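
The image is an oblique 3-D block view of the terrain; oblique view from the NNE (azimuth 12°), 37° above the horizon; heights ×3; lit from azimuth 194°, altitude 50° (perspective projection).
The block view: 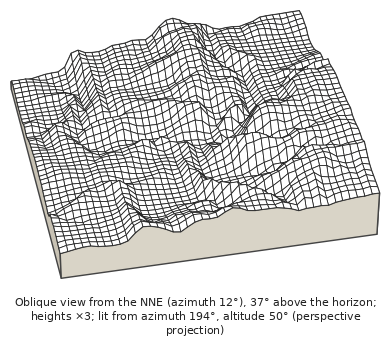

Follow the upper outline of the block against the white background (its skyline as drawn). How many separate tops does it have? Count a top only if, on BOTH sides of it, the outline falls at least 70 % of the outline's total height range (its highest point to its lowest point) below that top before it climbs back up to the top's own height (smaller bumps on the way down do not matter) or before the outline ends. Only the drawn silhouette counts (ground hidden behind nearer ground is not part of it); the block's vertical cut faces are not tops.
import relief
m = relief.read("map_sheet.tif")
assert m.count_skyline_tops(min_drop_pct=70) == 0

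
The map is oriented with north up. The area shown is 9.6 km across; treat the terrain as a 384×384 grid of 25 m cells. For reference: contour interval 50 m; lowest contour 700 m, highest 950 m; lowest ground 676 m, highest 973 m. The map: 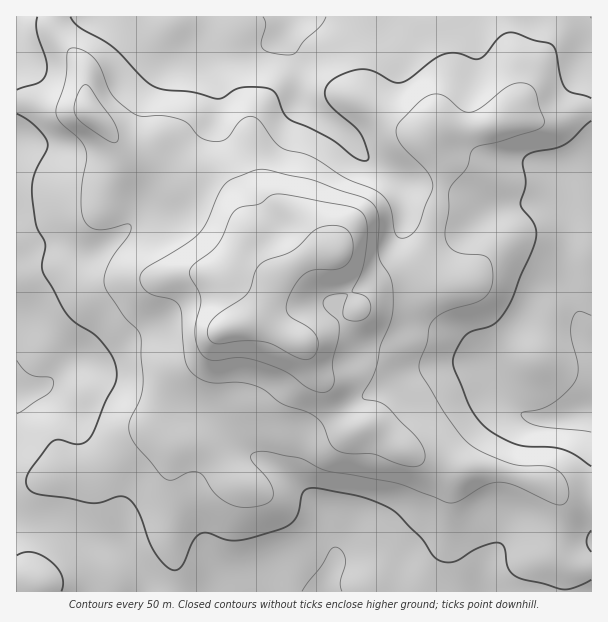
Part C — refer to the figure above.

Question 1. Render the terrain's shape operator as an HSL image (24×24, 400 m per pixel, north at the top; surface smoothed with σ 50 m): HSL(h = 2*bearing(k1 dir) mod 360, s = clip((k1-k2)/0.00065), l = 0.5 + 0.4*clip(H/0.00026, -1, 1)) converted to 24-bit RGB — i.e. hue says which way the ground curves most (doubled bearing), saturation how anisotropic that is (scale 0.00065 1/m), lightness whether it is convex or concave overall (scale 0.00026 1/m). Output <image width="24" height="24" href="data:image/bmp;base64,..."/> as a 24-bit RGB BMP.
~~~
<image width="24" height="24" href="data:image/bmp;base64,Qk32BgAAAAAAADYAAAAoAAAAGAAAABgAAAABABgAAAAAAMAGAAATCwAAEwsAAAAAAAAAAAAA0+TlzsDdZjSrep2lqH2xRCZfzNuDYpNiXVZuf4Zxb3p/pZx+TGeFV4amrZCifmaUmn2WlHt2n5l3REN6pH9/mFtjn6ZlqcWHv7l9mUxTh1mKfaN6gTh7hU2ZzuCpcE+BhElafopQVXVNe5xibZmZQU5hhX9gk3tuaGR0rY13kZZ7UnCBZIWSn4arp82kZLGZq6JGgWVYgmlgjH5eRjxqbYye2cyaZDhvmV52qpJ+c4lhSL9QQlp9X1Jxb4VxiXxzfGNwrKZyh5hrboyKTmZwhIdmyq1hbHRDpaFyenJjhYVwjpGCR0Ryg5Jjx8KMdkCYioGgsp+otdDQi8zNOhtFd3NIZmo/aWM+fnJKnKRdrLxXSGRJVUNJfn1Qtc2KX5LHpYuwoo+rf4+hl3mXX0h1cZtnq7d/T1WHiKa1u9XYmpjOfRJGbCFGf3lIgIJObXtOWbNSWMG237m/Q1i+YJLTsM/o1evkRUa/gGqcs5qZe3WqqFCtoFqbd6OCs6+QYX+NWaxmk4E5ZBoelkWemW7Ow6zOerDNkJTb2PPxTZHVr+fhl6TrgrHqjJnZ2sbdlznGY1yLsL+iX0mGmkmktpC3n7iohZiekoCfi15uh1xreHeaZXCUR1yCx9DgpJ/UZNnEk8KubYeoYq5pT3NWWGpEPUogf2kmlk5KT4pvqHdedD1aSoV/ooWuxZOHhHJkeVhQhWJfjH6SlmqThEFQZZc5BckWUbpiu7WEd1dVj61wgItlYFJMUBwkeFkqXXUqUGgkcYZGOGM3fYCgYn+UWD9OzpBoo15pkkNDbpRCY2tEVzcwn0ZQxurGhcvYLYFWb5BFbZZykKSDjWt2YjBhezxmrah7fJ6FgJ6in4KZXYxrQlw1Y0U5TGpqocGSl1C5/x5yzcQ4SEcyT02KcsWArf6cLl1ZkFuUooFubY5GbHo4YFE6TipPanaevczCkK20dImfd3OEqFF7e1dlXnd6Vp1mYadLLxlO8Znz9tXvh6bucsPu1fD25NvwkhyzbIA0RKZPq36po2+PcEZoRnJnQsGElKh7o411bT1ja2JbhVZ7ppWaX3iQnXlxg5JLEzQ4GNdh7tiy2ZHVsGStSdgjbCshqCOi7d7fTpe9hkaEoz9Nf0dXa7deMJFYUn5mp4N0bEN9b2ePYYqXkqexiWW1lnuuxqrLRz+eKJxLlNBNg3lXuYN3yY9bMx4YK2cRhOFWpVC6XEaaooHEuq7d0s3dYY6oP3JyhVlhmFKOaWidhZ+uYZeMS1yUnrfLlaDQmo3rub7ty5zMa2ycmJ693ozRwlze8PHaAOJlLS+bhFSlcqGWfIClyZOft2yMVG9/RU10q49rbY6EeXJSi0w9OIkrMIMsc4BKO2s4YGpHv0lq0cGQPpZznEeZwJ7M7eXe58anAyEwrUKctLFkQ2hVpXmK0aC8jHetPkiJdbSAiGmJg2GTmoyuw7aqQ4ZwXnlQYnxLLVBLXaJv5OjPkDqAR6KKldbG1NTn9dbiAQKIMhxs1rWUXIFnOnRBoplVrG2EakGGiatyZmKJdniVfYeWw5iJjmphUnVufp19PG11NLxlt41knafXn9rhcbuaY8KP35OmqAClQh1e27l+lG9jd11abZlSXIhVYVV3lamBZGqSc3yVjGuVt21nvJqJY6SqaaGfZHGlXb2eV49Wb81UeGNUorplZFoqLAwHMAMLZVguuNJnjqKCeZyibap5eEhrdHNRkKVtZV1MWj4qMhwOw+QcjeavgnS1bpiXS6+UZ0eUw6NiXsJOU4l0pXtUaiI/WB1Erlywor7GsceWjmhYmTkne2EgUU4gSaQxRYpGXDx1mR/itajozP/jQJTmbFu2tZvEfZetHCde4+DDp7xvO2Fnbh0uXhgiSJp/et3boYjO5eneQk/j3MH24M3zydXysbXteljFiajeEyG58/jTq/WVQCBISoRmgW+SsnuUNSpyocuK3JadLx9LpCuvt8bfr+PgQZOcR3Se6NzHQjdwQUF80pykzsehN2Zzmnq6bUlLHBMk7f/M5KhvRDRiZIBTT1g6cFxBVpJbX5dMr2pagjGpRo2gn7KFq4FuclhaL2RKyK1RjVBiNk1dwLlqyrOJc0+MS3JhZCFfQ8Z8zP/RyiKTkFeGjFNsdnZQWHpbiYpcfYNGUXQ9fUF7ZpuNfo9gnp1wi3aJWWZ3i5telXlwP1B0r82gr4KswnKGTHJ0Xh+31/vQWnsnbC4+mIFxflKTuqKuWYagc26QpZKcfqWmN3iKj1R4oox3lJl4cGp4hWuFhZp/gYh6Vm59ob9VYUtDwZ13b2yb"/>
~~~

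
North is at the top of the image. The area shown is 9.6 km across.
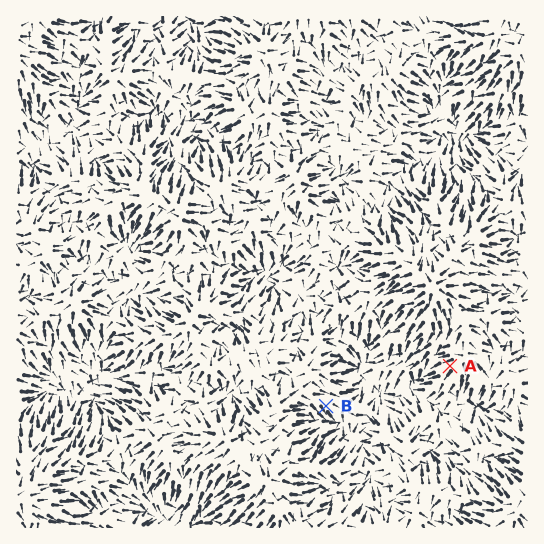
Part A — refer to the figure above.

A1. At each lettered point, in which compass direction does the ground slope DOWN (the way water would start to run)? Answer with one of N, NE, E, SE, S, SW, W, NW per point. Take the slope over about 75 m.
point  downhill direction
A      SW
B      SE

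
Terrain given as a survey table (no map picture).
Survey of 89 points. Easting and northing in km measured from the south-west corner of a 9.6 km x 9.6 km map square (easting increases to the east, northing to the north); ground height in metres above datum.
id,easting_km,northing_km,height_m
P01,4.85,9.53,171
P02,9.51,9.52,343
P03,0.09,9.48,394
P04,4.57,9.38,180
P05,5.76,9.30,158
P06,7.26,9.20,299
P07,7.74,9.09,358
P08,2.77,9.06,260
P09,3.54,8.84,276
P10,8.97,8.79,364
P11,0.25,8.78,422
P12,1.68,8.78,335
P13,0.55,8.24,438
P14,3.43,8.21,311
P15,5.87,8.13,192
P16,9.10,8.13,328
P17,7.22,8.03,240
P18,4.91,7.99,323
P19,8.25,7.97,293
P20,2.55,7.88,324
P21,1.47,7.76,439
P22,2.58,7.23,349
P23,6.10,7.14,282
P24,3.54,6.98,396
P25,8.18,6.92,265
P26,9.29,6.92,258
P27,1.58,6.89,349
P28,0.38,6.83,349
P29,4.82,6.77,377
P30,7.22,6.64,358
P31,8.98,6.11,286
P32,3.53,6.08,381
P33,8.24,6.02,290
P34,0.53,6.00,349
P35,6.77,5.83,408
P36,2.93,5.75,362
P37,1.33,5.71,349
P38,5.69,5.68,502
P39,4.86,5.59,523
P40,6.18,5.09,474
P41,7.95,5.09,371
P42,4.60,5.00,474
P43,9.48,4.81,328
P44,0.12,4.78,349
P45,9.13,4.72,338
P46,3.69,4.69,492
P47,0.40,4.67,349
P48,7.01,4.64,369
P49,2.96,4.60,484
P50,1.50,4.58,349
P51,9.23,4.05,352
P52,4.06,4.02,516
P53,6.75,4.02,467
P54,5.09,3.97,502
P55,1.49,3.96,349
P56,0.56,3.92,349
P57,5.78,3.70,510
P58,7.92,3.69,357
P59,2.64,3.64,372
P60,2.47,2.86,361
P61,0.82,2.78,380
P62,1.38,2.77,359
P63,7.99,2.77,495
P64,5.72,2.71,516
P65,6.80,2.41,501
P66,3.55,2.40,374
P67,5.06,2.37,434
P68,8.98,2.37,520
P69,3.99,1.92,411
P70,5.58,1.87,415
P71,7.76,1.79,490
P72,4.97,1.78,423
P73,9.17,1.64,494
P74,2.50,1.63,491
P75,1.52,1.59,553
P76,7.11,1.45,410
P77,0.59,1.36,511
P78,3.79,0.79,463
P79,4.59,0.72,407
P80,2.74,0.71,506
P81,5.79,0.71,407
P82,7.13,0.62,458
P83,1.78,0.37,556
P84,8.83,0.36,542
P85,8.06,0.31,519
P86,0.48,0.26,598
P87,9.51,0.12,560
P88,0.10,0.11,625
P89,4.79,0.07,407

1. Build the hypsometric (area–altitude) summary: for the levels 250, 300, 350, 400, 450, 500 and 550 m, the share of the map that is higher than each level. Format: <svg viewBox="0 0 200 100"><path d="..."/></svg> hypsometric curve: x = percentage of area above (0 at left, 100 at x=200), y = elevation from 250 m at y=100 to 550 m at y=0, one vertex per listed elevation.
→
<svg viewBox="0 0 200 100"><path d="M189 100l-18-17-37-16-39-17-39-17-28-16-20-17"/></svg>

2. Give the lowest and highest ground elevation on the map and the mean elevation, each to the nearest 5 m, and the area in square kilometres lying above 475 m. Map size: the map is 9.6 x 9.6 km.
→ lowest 150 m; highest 630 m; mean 395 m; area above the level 20.6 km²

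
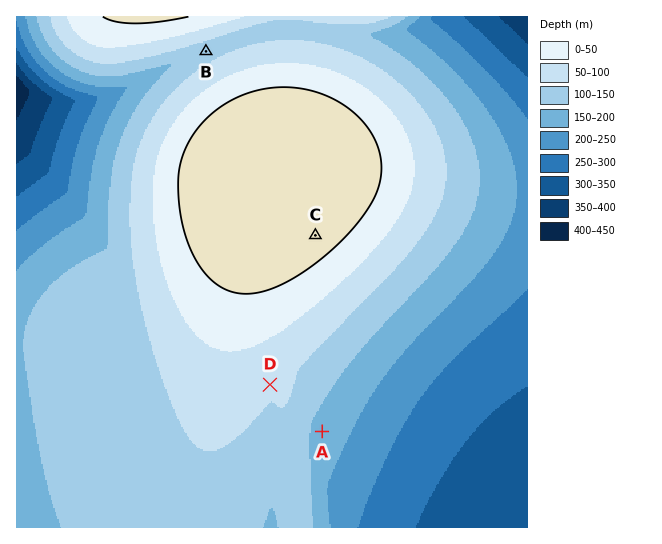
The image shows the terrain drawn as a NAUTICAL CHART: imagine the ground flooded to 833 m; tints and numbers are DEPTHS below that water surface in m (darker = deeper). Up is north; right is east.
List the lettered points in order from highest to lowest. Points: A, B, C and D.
C D B A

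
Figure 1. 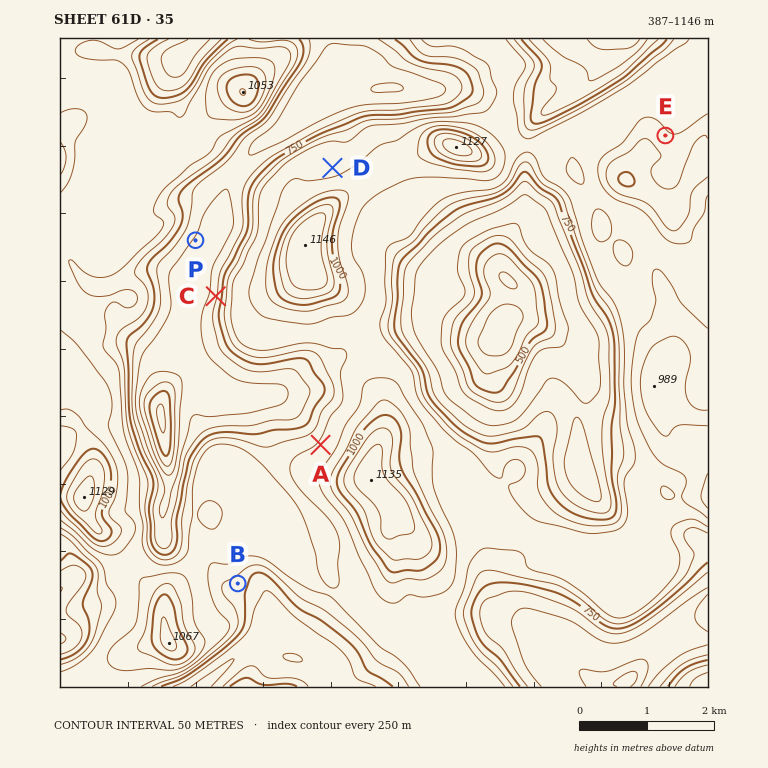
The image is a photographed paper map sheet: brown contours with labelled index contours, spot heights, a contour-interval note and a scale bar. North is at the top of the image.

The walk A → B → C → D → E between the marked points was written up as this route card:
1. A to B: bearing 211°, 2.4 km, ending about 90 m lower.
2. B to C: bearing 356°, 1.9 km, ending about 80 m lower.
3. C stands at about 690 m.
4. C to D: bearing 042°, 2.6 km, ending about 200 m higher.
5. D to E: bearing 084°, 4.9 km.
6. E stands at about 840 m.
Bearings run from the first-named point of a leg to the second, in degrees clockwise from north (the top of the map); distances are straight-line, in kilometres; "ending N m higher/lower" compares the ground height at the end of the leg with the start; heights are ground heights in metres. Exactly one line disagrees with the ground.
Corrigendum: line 2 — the distance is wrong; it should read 4.3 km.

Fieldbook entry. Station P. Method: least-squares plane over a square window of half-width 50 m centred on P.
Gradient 5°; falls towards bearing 129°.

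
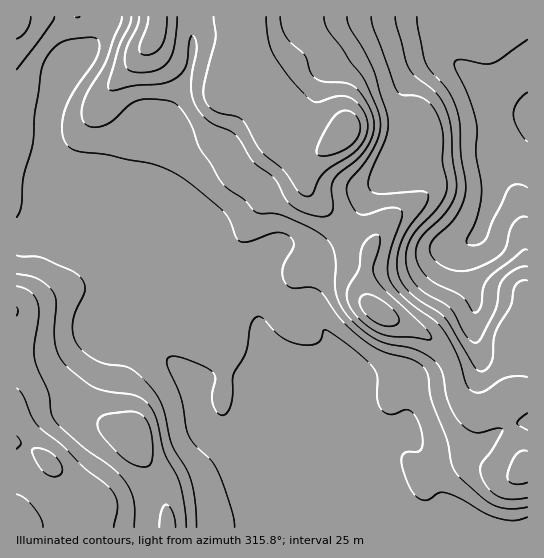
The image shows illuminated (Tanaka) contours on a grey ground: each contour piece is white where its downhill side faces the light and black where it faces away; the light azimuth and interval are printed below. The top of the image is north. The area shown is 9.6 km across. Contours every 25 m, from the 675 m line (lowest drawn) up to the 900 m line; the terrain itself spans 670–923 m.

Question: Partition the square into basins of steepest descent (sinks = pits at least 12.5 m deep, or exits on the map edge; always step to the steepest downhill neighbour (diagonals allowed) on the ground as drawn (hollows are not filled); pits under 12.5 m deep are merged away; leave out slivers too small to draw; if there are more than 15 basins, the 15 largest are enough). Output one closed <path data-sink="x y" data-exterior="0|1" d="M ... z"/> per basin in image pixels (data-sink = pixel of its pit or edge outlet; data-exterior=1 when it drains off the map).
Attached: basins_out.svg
<path data-sink="527 527" data-exterior="1" d="M157 16l-141 1 0 425 17 7 29 26 32 18 11-18 30-36 28 52 6 37 358 0 1-134-19 2-28 13-11-1-6-5-7-10-6-30-10-14-18-16-38-17-17-14-3-7 0-24 6-22-29-22-33-34-4-8-1-24-25-17-10-18-10-10-36-22 0-17-5-6-39-10-16-8-10-11 4-16z"/><path data-sink="527 117" data-exterior="1" d="M527 16l-369 0-2 17-3 4 2 8 15 12 48 14 5 6 0 17 36 22 10 10 11 19 24 16 1 24 4 8 33 34 29 22-6 22 0 24 3 7 17 14 38 17 18 16 10 14 9 35 5 6 9 5 15-2 20-11 19-3z"/>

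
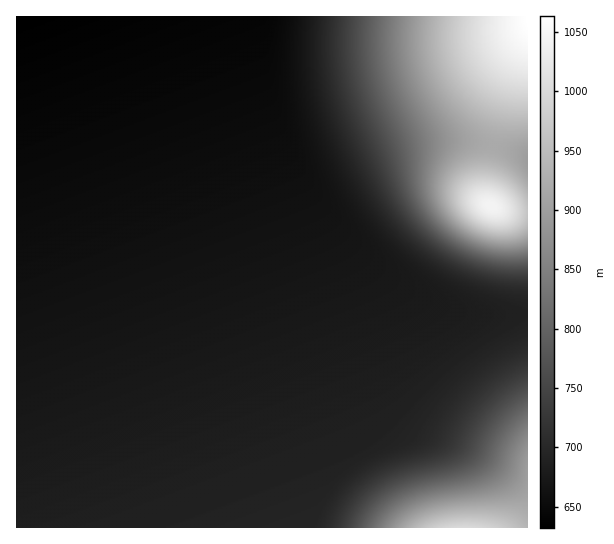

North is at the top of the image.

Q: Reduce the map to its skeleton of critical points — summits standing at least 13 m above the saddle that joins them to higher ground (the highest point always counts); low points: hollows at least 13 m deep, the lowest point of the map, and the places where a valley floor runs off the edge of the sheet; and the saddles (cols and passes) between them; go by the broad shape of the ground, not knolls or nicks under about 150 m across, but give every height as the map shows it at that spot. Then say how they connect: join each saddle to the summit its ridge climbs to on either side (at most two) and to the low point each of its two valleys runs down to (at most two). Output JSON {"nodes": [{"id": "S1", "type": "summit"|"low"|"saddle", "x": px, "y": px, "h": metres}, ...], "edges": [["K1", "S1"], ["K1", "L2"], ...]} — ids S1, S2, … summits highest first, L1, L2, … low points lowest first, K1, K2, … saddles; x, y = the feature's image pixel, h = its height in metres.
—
{"nodes": [
{"id": "S1", "type": "summit", "x": 527, "y": 19, "h": 1064},
{"id": "S2", "type": "summit", "x": 491, "y": 206, "h": 1045},
{"id": "S3", "type": "summit", "x": 465, "y": 527, "h": 1001},
{"id": "L1", "type": "low", "x": 21, "y": 18, "h": 632},
{"id": "L2", "type": "low", "x": 527, "y": 161, "h": 898},
{"id": "K1", "type": "saddle", "x": 493, "y": 146, "h": 919},
{"id": "K2", "type": "saddle", "x": 527, "y": 314, "h": 689}],
"edges": [["K1", "S1"], ["K1", "S2"], ["K1", "L1"], ["K1", "L2"], ["K2", "S2"], ["K2", "S3"], ["K2", "L1"]]}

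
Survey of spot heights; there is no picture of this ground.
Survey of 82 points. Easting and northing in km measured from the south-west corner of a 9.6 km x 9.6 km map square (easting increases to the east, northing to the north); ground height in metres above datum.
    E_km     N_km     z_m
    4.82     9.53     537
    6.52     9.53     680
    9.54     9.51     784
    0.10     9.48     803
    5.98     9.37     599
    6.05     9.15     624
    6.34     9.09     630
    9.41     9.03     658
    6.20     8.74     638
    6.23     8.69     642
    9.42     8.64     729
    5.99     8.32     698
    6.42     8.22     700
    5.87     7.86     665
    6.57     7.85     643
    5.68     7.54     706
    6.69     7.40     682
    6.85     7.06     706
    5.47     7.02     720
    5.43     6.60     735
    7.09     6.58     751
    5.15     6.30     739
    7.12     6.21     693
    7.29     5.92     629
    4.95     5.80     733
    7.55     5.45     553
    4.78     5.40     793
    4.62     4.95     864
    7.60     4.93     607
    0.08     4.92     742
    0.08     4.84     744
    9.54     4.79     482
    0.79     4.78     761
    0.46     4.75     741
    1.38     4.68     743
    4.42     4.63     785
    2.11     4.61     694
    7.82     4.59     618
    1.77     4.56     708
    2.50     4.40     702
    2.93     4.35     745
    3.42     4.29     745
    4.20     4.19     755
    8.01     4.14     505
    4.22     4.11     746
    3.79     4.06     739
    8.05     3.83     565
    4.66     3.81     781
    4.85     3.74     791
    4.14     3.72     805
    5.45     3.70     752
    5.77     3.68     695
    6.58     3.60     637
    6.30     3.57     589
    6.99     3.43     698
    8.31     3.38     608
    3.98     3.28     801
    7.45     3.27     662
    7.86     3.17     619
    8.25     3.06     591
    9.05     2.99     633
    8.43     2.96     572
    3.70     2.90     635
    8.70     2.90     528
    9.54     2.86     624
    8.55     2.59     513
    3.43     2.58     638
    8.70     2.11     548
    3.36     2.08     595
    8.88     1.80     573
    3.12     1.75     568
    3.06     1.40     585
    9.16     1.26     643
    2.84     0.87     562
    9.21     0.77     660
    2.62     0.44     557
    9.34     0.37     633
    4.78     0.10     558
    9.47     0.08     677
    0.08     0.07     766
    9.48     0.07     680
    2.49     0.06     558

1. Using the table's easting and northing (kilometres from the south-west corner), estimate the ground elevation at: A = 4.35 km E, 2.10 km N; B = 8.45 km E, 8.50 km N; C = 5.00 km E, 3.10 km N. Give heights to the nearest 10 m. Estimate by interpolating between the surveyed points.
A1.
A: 560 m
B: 770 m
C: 630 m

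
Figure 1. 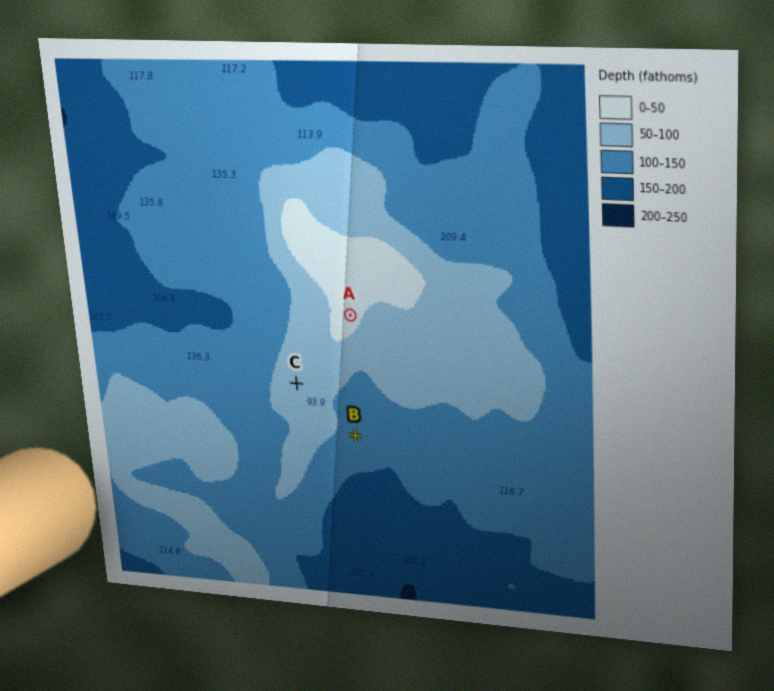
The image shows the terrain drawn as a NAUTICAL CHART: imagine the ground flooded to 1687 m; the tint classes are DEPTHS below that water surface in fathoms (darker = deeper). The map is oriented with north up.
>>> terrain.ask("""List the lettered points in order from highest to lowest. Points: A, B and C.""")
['A', 'C', 'B']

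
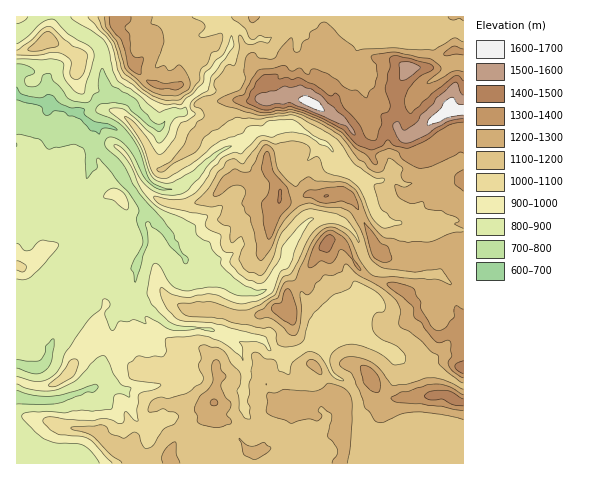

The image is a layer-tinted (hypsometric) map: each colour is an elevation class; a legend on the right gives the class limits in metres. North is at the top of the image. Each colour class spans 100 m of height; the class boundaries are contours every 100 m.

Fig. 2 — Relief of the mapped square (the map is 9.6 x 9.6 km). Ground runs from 670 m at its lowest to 1660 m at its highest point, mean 1090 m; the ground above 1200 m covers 25.8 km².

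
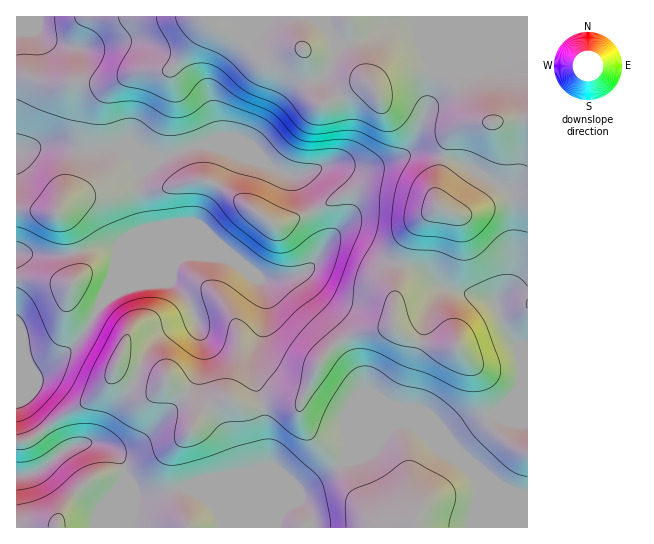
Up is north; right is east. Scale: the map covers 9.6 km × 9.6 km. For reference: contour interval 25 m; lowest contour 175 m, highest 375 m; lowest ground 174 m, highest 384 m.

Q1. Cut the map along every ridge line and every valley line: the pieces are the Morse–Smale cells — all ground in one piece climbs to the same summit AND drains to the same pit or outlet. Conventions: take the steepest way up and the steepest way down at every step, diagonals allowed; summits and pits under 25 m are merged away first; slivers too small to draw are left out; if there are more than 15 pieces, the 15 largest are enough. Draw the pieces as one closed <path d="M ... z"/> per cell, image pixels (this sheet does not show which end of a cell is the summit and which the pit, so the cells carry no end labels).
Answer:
<path d="M211 145l-13 0-36 12-17-2-14 0 9 16-3 7 0 20 7 25 0 8-24 58-15 12-2 0 13-34 1-18-22-1-28 7-51-1 0 188 15-3 30-23 32-17 11-10 13-22 5 5 13 7 14 4 13 0 4-4 27 24 4 10-2 12-18 21-5 17 5 34 11 30 123 1 0-11-10-16-28-11 28 1 44-29 3-7-1-22 17-40 0-7-11-23-18-28-23-24-15-23-10-8-8-1 12-2 14-5 7-6 9-15 9-8 13-3 20 8 19 12 36 9 27 19 34 8 18 7-1 2 7 18 16 24 4 22 0 8-4 12-6 8-16 15-23 11-23 16-29-11-5 1 24 22 24 14 8 10 6 12 0 14-4 10 0 17 52 0 1-235-17 0-14 8 14-19 2-8 0-69-2-11-12-10-37-21-39-10-12 0-41 15-16 0-20-4-33 11-14 0-24-14-22-9z"/><path d="M527 16l-510 0-1 134 9 1 17-6 15 0 17 4 28 0 15-2 8 2 5 6 32 2 36-12 13 0 30 7 22 9 24 14 14 0 33-11 20 4 16 0 41-15 12 0 27 6 20 8 33 20 8 7 2 11 2 57-4 20-12 16 0 2 12-7 17-2z"/><path d="M343 240l-13 3-9 8-9 15-7 6-14 5-12 2 11 2 7 8 15 22 27 30 24 41 1 11-17 40 0 26 26-26 26-10 23 5 29 11 23-16 23-11 16-15 7-11 3-9-2-16-2-14-12-16-12-28-16-7-34-8-27-19-36-9-19-12z"/><path d="M117 367l-6 12-13 16-37 21-30 23-15 4 0 32 6 1 15-4 34-25 15-4 16 1 14 9 9 18 1 57 61 0 1-3-11-28-5-34 5-17 18-21 2-11-1-7-30-28-4 4-13 0-14-4-13-7z"/><path d="M403 423l-13 2-17 8-28 30-36 24-8 4-28-1 26 10 12 17 2 11 161 0 1-17 4-10 0-14-6-12-15-15-24-15-12-13z"/><path d="M57 145l-15 0-26 6 0 102 11 2 40 0 28-7 22 1-1 18-13 34 2 0 15-12 24-58 0-8-7-25 0-20 3-7-5-12-10-10-8-2-15 2-28 0z"/><path d="M97 443l-11 0-15 4-34 25-21 5 1 51 108-1 0-56-2-8-9-12z"/>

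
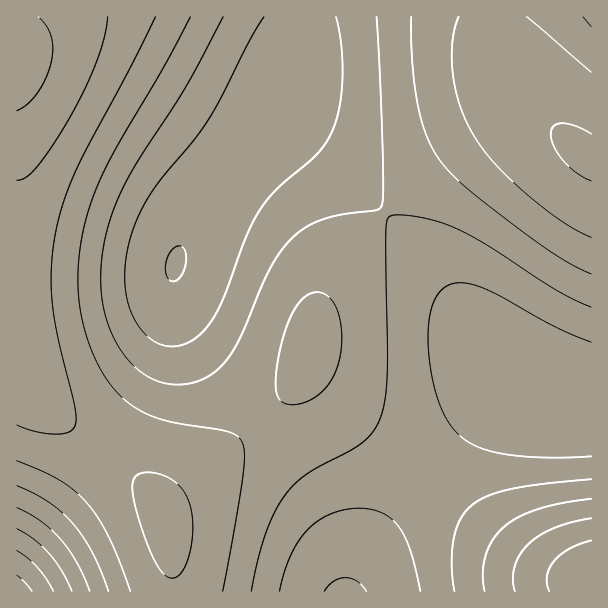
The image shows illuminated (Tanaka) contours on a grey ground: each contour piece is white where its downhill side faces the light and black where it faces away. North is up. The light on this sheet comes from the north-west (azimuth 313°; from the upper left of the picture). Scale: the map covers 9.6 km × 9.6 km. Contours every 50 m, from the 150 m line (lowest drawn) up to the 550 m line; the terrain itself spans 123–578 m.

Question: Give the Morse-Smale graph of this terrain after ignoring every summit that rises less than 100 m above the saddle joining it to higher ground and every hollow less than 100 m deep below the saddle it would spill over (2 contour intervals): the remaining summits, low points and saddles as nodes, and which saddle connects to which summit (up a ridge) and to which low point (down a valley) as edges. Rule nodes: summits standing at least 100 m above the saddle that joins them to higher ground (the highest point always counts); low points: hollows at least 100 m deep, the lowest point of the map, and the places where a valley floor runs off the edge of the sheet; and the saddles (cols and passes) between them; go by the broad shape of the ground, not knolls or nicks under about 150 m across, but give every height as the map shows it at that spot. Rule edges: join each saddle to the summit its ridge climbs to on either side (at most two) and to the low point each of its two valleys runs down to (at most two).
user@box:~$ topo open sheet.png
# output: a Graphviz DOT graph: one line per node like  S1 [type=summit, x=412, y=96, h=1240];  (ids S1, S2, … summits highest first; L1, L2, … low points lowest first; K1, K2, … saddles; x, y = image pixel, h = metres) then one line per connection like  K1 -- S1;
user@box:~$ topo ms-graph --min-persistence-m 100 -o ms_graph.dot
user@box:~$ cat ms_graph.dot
graph terrain {
  S1 [type=summit, x=17, y=51, h=578];
  S2 [type=summit, x=591, y=581, h=544];
  S3 [type=summit, x=585, y=155, h=506];
  L1 [type=low, x=17, y=591, h=123];
  L2 [type=low, x=345, y=591, h=245];
  L3 [type=low, x=176, y=264, h=248];
  K1 [type=saddle, x=104, y=450, h=443];
  K2 [type=saddle, x=384, y=213, h=350];
  K3 [type=saddle, x=423, y=474, h=322];
  K1 -- S1;
  K1 -- L1;
  K1 -- L3;
  K2 -- S1;
  K2 -- S3;
  K2 -- L2;
  K2 -- L3;
  K3 -- S1;
  K3 -- S2;
  K3 -- L2;
}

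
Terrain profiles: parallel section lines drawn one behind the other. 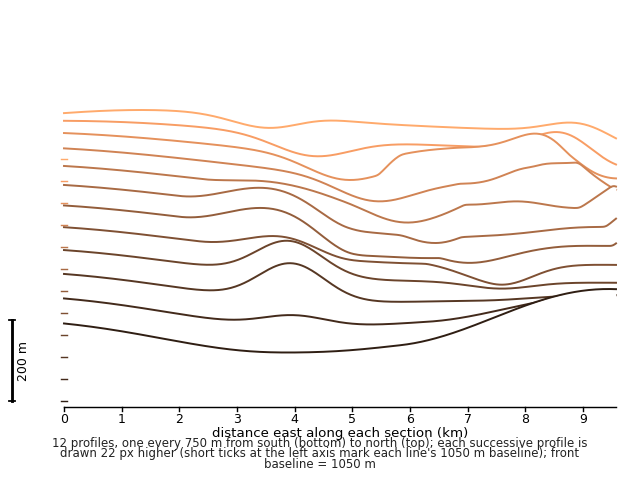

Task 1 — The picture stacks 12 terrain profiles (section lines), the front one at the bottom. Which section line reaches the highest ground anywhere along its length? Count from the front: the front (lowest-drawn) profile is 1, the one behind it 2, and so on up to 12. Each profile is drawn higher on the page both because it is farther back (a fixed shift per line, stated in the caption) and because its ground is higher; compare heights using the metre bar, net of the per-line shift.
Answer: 1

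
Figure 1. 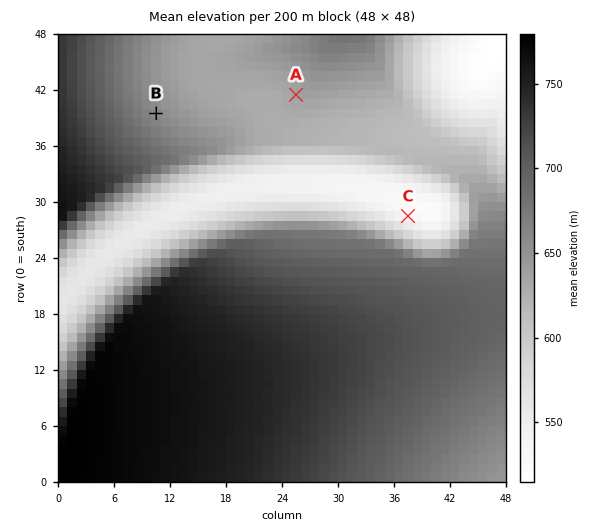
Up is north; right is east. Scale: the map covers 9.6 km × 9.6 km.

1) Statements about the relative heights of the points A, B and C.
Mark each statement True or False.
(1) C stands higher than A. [False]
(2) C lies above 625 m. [False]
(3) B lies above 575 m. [True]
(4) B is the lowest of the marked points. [False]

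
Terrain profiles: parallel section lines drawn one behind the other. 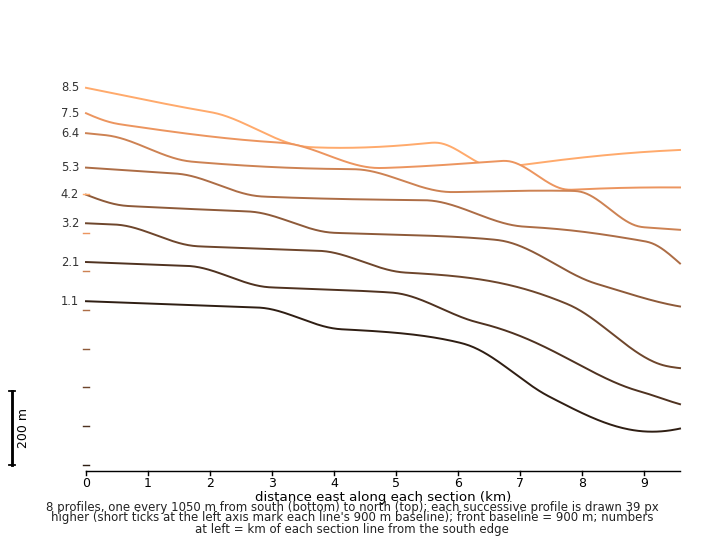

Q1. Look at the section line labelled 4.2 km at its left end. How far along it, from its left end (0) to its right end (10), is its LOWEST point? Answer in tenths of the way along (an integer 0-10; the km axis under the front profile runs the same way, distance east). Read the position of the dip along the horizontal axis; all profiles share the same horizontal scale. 10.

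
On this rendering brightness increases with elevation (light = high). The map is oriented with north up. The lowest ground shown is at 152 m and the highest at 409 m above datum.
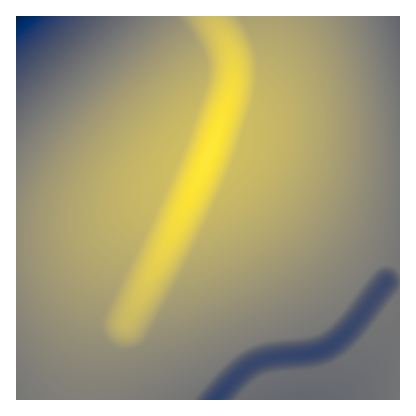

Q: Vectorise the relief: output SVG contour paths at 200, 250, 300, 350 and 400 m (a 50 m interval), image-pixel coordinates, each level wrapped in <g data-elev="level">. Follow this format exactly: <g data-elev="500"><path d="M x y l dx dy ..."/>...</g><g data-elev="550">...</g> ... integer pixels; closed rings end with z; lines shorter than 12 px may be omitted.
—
<g data-elev="200"><path d="M213 400l7-6-2 6"/><path d="M61 16l-45 40"/></g><g data-elev="250"><path d="M197 400l25-28 20-16 12-6 12-4 42-6 12-4 10-7 12-10 37-47 5-2 4 0 6 1 3 3 2 8-2 6-36 48-19 18-10 7-14 5-42 4-14 4-11 8-17 18"/><path d="M111 16l-95 90"/></g><g data-elev="300"><path d="M16 289l8 17 9 14 11 13 12 10 12 8 14 5 14 3 16 0 20-3 24-5 64-24 64-29 22-13 18-13 20-20 14-24 10-28 6-34 0-38-5-38-10-38-14-36"/><path d="M173 16l-70 64-42 44-27 36-10 16-8 18"/></g><g data-elev="350"><path d="M197 16l11 40 1 12-3 9-36 28-27 29-21 28-6 14-4 12-2 18 5 16 9 10 16 10-25 78 2 8 7 5 8-2 10-11 24-32 34-51 34-17 24-17 18-21 12-24 4-16 1-16-2-16-4-14-5-10-6-8-18-12-10-28-8-11-10-11"/></g><g data-elev="400"><path d="M177 220l3 1 4-2 10-14 12-20 12-23 7-20 8-32 1-14-2-8-4 1-4 7-16 31-26 68-5 17z"/></g>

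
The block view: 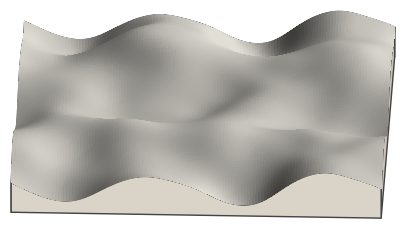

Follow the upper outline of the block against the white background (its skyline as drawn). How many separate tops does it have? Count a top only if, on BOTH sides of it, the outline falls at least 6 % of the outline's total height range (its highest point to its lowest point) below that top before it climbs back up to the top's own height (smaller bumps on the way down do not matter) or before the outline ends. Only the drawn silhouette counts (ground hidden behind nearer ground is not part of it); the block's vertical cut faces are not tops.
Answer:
3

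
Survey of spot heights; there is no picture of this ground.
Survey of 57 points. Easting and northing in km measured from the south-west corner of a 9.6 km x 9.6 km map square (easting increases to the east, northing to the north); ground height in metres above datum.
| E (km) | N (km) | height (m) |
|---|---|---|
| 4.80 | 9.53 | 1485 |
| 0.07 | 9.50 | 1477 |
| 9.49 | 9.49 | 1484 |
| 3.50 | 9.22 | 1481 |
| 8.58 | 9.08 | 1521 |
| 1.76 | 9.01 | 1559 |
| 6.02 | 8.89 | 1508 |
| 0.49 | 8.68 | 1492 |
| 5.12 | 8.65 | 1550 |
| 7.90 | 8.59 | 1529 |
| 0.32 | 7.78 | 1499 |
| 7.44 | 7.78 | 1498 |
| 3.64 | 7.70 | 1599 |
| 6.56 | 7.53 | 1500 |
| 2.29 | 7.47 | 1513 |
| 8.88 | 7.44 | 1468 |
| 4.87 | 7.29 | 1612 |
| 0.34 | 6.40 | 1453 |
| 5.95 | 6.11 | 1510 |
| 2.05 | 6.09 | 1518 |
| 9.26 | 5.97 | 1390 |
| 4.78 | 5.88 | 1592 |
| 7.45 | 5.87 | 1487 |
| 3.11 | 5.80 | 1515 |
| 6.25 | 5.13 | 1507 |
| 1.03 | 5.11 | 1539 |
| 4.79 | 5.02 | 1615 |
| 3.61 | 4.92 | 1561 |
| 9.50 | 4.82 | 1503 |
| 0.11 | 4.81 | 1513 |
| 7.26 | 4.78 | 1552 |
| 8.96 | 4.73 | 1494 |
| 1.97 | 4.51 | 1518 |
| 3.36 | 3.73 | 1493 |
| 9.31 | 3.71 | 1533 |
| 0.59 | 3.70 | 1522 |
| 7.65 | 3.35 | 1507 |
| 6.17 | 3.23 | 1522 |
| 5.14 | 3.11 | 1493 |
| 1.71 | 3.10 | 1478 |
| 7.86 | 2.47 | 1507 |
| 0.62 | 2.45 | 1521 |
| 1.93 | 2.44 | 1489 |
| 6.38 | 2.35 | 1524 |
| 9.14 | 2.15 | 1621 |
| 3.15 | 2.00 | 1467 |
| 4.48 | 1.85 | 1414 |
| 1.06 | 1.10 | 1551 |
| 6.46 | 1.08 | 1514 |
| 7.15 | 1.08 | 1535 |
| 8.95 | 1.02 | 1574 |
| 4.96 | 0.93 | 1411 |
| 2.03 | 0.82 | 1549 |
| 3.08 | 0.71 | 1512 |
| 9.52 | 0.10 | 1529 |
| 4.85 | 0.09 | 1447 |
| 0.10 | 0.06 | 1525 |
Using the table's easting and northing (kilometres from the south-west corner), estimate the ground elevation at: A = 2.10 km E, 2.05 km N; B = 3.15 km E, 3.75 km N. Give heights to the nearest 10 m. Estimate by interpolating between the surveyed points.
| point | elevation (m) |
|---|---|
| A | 1490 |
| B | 1510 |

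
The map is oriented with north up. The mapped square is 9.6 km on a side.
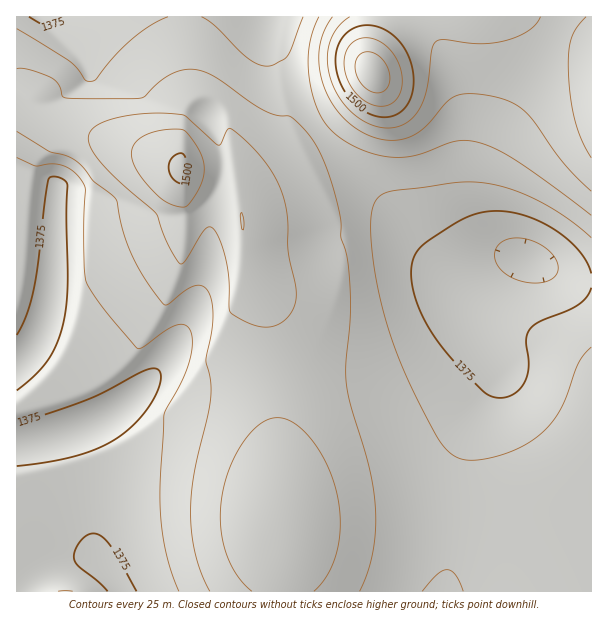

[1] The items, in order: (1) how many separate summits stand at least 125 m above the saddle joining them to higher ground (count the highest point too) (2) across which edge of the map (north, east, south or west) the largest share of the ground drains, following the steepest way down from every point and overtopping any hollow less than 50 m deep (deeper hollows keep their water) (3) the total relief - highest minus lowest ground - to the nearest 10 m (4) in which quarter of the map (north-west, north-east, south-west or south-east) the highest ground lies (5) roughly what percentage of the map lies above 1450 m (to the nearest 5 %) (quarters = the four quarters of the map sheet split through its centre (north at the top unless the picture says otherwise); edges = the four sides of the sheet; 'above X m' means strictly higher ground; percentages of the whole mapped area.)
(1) There is 1 summit with 125 m or more of prominence.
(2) Drainage is mainly to the east: more ground falls towards that edge than towards any other.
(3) Highest minus lowest: about 220 m of relief.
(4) The highest ground is in the north-east quarter.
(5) Ground above 1450 m makes up about 20 % of the sheet.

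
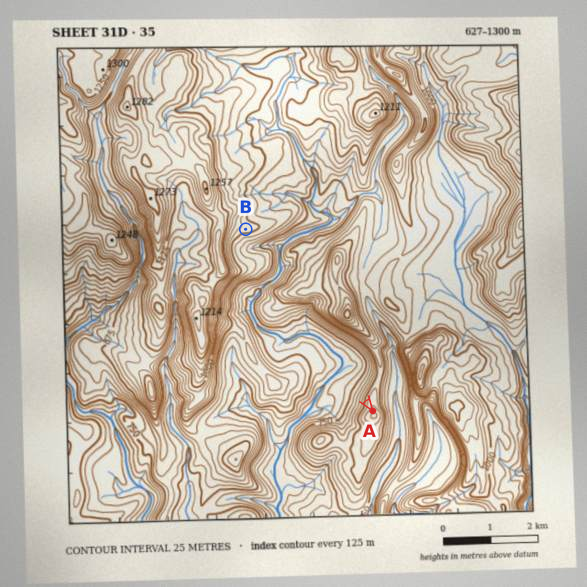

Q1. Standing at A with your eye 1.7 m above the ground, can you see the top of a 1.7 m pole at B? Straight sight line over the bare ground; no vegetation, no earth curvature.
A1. yes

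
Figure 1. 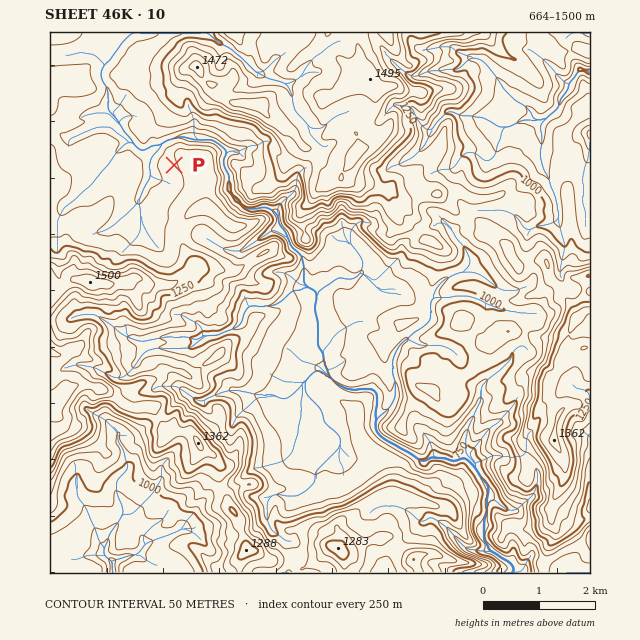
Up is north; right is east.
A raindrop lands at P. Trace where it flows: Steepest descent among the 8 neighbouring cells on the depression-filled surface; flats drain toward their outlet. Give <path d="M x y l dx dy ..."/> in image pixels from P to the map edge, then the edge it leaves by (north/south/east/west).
<path d="M174 165l-11 11-11 0-2-1 0-6-1-1 1-9 2-2 8-9 2-4 5-4 4 0 6-3 9 0 1 1 4 0 2 2 19 0 7 4 6 6 1 0 0 5-2 3 0 7 1 1 0 3 4 6 2 18 15 16 13 0 1-2 7 0 6 3 5 6 0 7 7 8 6 16 11 10 0 5 2 2 0 19 4 5 8 4-1 21 1 1 0 5 2 1 0 27 6 7 0 7 1 1 0 4 3 3 0 5 1 2 7 7 10 6 6 0 1 1 3 0 1-1 16 0 4 4 0 14-1 2 0 21 1 3 10 8 22 11 12 9 5 0 6-4 3 1 11 0 4 3 7 0 5-3 4 0 10 10 4 8 8 9 0 10-1 1 0 18-3 5 0 22 4 4 0 5 2 1 7 3 4 4 7 3 6 5 0 5-2 1"/>
exit: south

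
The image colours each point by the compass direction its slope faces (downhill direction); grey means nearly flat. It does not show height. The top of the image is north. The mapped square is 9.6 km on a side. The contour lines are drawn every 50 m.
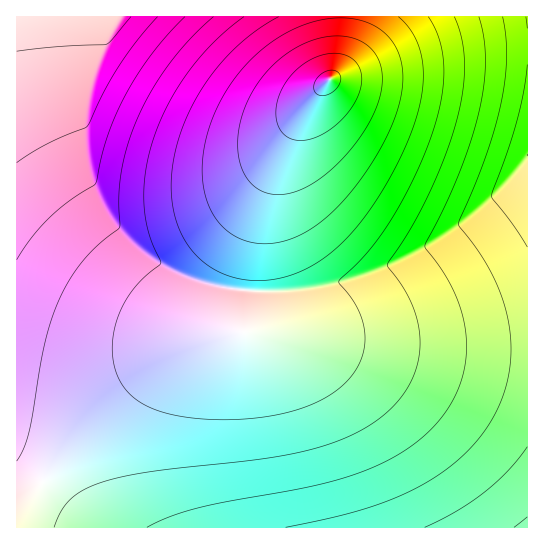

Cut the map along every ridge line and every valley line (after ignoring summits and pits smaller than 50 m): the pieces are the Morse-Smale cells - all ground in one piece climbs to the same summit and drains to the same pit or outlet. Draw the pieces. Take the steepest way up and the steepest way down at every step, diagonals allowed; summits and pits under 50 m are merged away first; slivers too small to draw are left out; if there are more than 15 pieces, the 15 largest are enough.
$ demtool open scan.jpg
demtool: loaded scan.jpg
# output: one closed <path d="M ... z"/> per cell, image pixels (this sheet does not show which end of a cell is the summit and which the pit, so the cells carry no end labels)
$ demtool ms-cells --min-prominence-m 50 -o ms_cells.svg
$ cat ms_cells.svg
<path d="M341 16l-325 1 1 499 56-71 44-45 21-19 27-20 33-18 19-7 26-4 2-2 7-76 12-56 12-33 17-36 15-24 28-35 4-19z"/><path d="M255 332l-28 1-29 10-33 18-27 20-51 49-31 35-39 49-1 13 512 0-1-178-128-2z"/><path d="M527 16l-186 1-1 34-4 19-28 35-15 24-17 36-12 33-11 47-8 87 154 15 59 2 70 0z"/>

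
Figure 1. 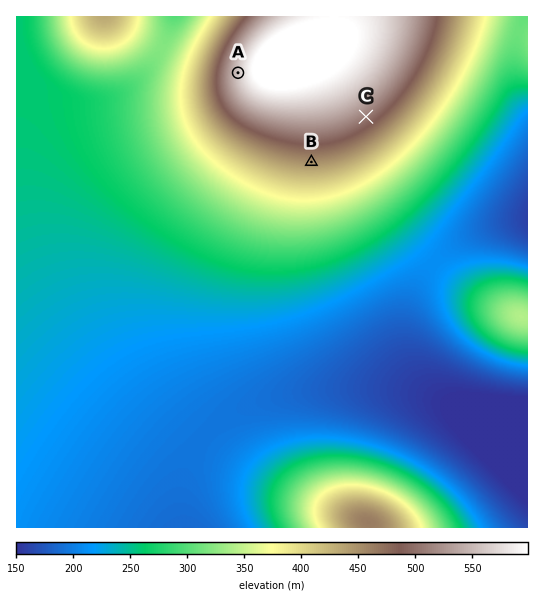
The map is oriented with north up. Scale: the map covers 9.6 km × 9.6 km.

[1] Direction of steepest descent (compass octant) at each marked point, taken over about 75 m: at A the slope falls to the W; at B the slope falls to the S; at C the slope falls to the SE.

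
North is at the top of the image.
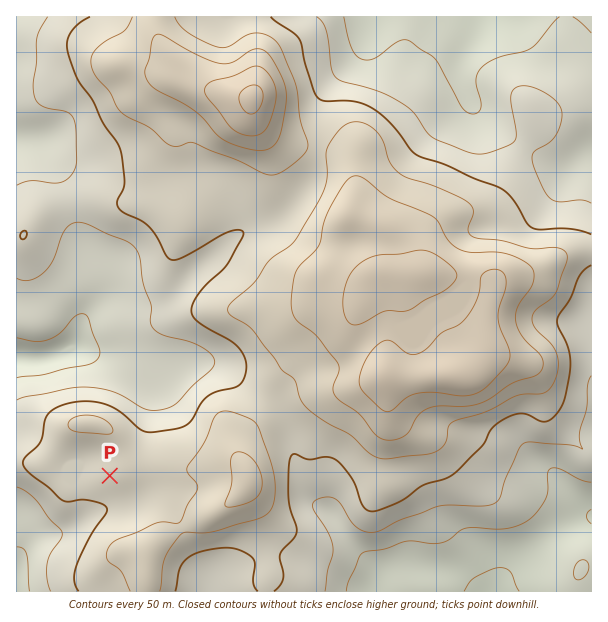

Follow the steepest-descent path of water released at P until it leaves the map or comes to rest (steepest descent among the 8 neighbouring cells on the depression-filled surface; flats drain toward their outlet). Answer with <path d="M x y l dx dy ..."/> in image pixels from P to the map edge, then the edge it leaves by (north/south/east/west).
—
<path d="M110 476l-11 10 0 18-21 21-12 6-24 0-6 3-16 17 0 4-2 2 0 4-1 2"/>
exit: west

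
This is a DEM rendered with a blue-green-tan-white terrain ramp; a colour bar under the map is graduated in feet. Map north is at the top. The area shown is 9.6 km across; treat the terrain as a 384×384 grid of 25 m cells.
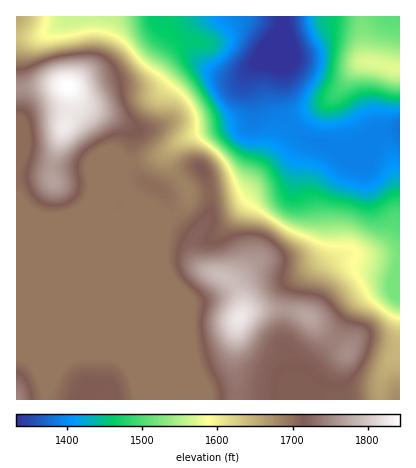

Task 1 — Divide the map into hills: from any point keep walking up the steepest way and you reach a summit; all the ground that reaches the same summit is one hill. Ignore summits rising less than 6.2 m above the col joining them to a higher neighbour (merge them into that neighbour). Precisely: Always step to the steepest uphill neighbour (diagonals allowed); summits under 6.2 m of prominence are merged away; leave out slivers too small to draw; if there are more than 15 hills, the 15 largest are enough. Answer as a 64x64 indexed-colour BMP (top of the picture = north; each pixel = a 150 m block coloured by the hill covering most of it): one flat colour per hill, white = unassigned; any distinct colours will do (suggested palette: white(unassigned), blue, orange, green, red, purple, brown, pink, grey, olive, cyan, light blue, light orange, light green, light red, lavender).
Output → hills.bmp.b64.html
<image width="64" height="64" href="data:image/bmp;base64,Qk12CAAAAAAAAHYAAAAoAAAAQAAAAEAAAAABAAQAAAAAAAAIAAATCwAAEwsAABAAAAAAAAAA////ALR3HwAOf/8ALKAsACgn1gC9Z5QAS1aMAMJ34wB/f38AIr28AM++FwDox64AeLv/AIrfmACWmP8A1bDFAERERVVVVVVVVVURERERERERERERERERERERERERERIiRERFVVVVVVVVVREREREREREREREREREREREREREREiJERERVVVVVVVVVERERERERERERERERERERERERERESIkRERFVVVVVVVVURERERERERERERERERERERERERERIiREREVVVVVVVVUREREREREREREREREREREREREREREiJERERFVVVVVVVRERERERERERERERERERERERERERERIkREREVVVVVVVVERERERERERERERERERERERERERERESRERERFVVVVVVURERERERERERERERERERERERERERERFEREREVVVVVVVREREREREREREREREREREREREREREREURERERFVVVVVVERERERERERERERERERERERERERERERREREREVVVVVVURERERERERERERERERERERERERERERFERERERVVVVVVREREREREREREREREREREREREREREREUREREREVVVVVVERERERERERERERERERERERERERERERRERERERVVVVVURERERERERERERERERERERERERERERFEREREREVVVVVREREREREREREREREREREREREREREREURERERERVVVVVERERERERERERERERERERERERERERERRERERERFVVVVURERERERERERERERERERERERERERERFERERERERVVVVREREREREREREREREREREREREREREREURERERERFVVVVERERERERERERERERERERERERERERERRERERERERVVVURERERERERERERERERERERERERERERFERERERERFVVVREREREREREREREREREREREREREREREUREREREREVVVVERERERERERERERERERERERERERERERRERERERERFVVURERERERERERERERERERERERERERERFEREREREREVVVREREREREREREREREREREREREREREREURERERERERFVVERERERERERERERERERERERERERERERREREREREREVVURERERERERERERERERERERERERERERFERERERERERFVREREREREREREREREREREREREREREREUREREREREREVVERERERERERERERERERERERERERERERRERERERERERVURERERERERERERERERERERERERERERFERERERERERFVREREREREREREREREREREREREREREREUREQiJERERERVERERERERERERERERERERERERERERERIiIiIiIkREQiIREREREREREREREREREREREREREREREiIiIiIiJERCIhERERERERERERERERERERERERERERESIiIiIiIiREIiERERERERERERERERERERERERERERERIiIiIiIiIkQiIREREREREREREREREREREREREREREREiIiIiIiIiJEIRERERERERERERERERERERERERERERESIiIiIiIiIiQhERERERERERERERERERERERERERERERIiIiIiIiIiIiEREREREREREREREREREREREREREREREiIiIiIiIiIiIRERERERERERERERERERERERERERERESIiIiIiIiIiIiERERERERERERERERERERERERERERERIiIiIiIiIiIiIiIhEREREREREREREREREREREREREREiIiIiIiIiIiIiIiIhERERERERERERERERERERERERESIiIiIiIiIiIiIiIiIRERERERERERERERERETMxERERIiIiIiIiIiIiIiIiIiIREREREREREREREzMzMzMxEREiIiIiIiIiIiIiIiIiIiIhERERERERERMzMzMzMzMxESIiIiIiIiIiIiIiIiIiIiIiIRERERERMzMzMzMzMzMzIiIiIiIiIiIiIiIiIiIiIiIiIiERERMzMzMzMzMzMzMiIiIiIiIiIiIiIiIiIiIiIiIiIREREzMzMzMzMzMzMyIiIiIiIiIiIiIiIiIiIiIiIiIhEREzMzMzMzMzMzMzIiIiIiIiIiIiIiIiIiIiIiIiIiERETMzMzMzMzMzMzMiIiIiIiIiIiIiIiIiIiIiIiIiIRERMzMzMzMzMzMzMyIiIiIiIiIiIiIiIiIiIiIiIiIhEREzMzMzMzMzMzMzIiIiIiIiIiIiIiIiIiIiIiIiIhERETMzMzMzMzMzMzMiIiIiIiIiIiIiIiIiIiIiIiIiERERMzMzMzMzMzMzMyIiIiIiIiIiIiIiIiIiIiIiIiIhERETMzMzMzMzMzMzIiIiIiIiIiIiIiIiIiIiIiIiIiERERMzMzMzMzMzMzMiIiIiIiIiIiIiIiIiIiIiIiIiIhEREzMzMzMzMzMzMyIiIiIiIiIiIiIiIiIiIiIiIiIiIRETMzMzMzMzMzMzIiIiIiIiIiIiIiIiIiIiIiIiIiIiERMzMzMzMzMzMzMiIiIiIiIiIiIiIiIiIiIiIiIiIiIREzMzMzMzMzMzMyIiIiIiIiIiIiIiIiIiIiIiIiIiIiETMzMzMzMzMzMzIiIiIiIiIiIiIiIiIiIiIiIiIiIiIjMzMzMzMzMzMzMiIiIiIiIiIiIiIiIiIiIiIiIiIiIiIzMzMzMzMzMzMyIiIiIiIiIiIiIiIiIiIiIiIiIiIiIjMzMzMzMzMzMz"/>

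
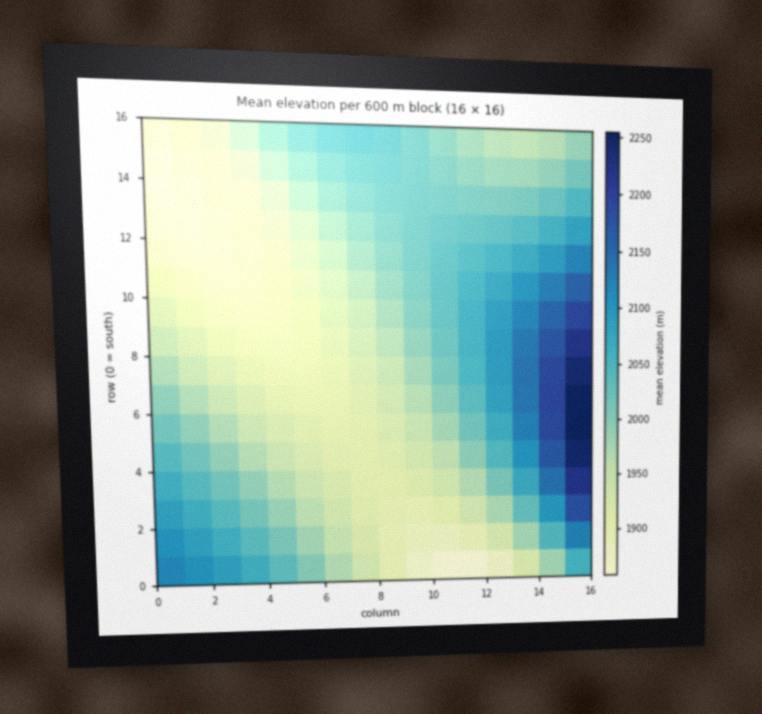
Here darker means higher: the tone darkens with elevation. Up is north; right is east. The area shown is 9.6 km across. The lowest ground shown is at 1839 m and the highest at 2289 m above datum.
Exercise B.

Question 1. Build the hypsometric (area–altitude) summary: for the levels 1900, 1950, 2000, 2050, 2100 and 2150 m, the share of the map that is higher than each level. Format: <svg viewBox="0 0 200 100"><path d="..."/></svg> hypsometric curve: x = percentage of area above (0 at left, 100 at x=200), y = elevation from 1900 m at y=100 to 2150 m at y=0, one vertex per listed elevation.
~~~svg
<svg viewBox="0 0 200 100"><path d="M180 100l-54-20-38-20-44-20-21-20-11-20"/></svg>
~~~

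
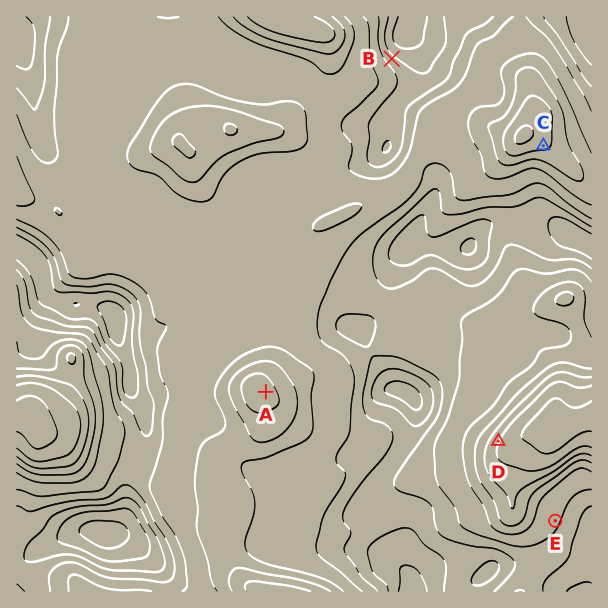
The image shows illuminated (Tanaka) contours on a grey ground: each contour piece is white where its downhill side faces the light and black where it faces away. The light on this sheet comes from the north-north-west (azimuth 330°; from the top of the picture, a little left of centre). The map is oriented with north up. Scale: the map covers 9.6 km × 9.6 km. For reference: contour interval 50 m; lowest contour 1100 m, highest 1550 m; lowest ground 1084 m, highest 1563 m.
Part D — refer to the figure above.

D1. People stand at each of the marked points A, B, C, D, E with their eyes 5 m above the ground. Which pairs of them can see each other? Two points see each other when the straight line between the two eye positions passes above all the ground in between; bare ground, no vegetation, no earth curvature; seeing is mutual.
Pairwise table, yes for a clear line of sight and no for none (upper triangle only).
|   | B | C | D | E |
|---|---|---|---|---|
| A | no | yes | yes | no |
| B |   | no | no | no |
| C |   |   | yes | no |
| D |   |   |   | no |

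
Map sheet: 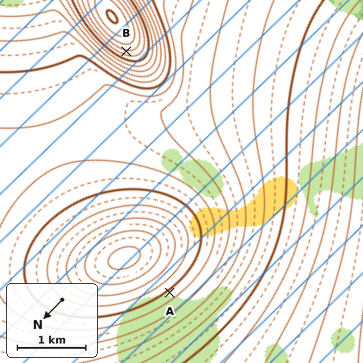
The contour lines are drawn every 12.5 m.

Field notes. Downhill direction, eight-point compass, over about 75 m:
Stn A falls W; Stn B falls NW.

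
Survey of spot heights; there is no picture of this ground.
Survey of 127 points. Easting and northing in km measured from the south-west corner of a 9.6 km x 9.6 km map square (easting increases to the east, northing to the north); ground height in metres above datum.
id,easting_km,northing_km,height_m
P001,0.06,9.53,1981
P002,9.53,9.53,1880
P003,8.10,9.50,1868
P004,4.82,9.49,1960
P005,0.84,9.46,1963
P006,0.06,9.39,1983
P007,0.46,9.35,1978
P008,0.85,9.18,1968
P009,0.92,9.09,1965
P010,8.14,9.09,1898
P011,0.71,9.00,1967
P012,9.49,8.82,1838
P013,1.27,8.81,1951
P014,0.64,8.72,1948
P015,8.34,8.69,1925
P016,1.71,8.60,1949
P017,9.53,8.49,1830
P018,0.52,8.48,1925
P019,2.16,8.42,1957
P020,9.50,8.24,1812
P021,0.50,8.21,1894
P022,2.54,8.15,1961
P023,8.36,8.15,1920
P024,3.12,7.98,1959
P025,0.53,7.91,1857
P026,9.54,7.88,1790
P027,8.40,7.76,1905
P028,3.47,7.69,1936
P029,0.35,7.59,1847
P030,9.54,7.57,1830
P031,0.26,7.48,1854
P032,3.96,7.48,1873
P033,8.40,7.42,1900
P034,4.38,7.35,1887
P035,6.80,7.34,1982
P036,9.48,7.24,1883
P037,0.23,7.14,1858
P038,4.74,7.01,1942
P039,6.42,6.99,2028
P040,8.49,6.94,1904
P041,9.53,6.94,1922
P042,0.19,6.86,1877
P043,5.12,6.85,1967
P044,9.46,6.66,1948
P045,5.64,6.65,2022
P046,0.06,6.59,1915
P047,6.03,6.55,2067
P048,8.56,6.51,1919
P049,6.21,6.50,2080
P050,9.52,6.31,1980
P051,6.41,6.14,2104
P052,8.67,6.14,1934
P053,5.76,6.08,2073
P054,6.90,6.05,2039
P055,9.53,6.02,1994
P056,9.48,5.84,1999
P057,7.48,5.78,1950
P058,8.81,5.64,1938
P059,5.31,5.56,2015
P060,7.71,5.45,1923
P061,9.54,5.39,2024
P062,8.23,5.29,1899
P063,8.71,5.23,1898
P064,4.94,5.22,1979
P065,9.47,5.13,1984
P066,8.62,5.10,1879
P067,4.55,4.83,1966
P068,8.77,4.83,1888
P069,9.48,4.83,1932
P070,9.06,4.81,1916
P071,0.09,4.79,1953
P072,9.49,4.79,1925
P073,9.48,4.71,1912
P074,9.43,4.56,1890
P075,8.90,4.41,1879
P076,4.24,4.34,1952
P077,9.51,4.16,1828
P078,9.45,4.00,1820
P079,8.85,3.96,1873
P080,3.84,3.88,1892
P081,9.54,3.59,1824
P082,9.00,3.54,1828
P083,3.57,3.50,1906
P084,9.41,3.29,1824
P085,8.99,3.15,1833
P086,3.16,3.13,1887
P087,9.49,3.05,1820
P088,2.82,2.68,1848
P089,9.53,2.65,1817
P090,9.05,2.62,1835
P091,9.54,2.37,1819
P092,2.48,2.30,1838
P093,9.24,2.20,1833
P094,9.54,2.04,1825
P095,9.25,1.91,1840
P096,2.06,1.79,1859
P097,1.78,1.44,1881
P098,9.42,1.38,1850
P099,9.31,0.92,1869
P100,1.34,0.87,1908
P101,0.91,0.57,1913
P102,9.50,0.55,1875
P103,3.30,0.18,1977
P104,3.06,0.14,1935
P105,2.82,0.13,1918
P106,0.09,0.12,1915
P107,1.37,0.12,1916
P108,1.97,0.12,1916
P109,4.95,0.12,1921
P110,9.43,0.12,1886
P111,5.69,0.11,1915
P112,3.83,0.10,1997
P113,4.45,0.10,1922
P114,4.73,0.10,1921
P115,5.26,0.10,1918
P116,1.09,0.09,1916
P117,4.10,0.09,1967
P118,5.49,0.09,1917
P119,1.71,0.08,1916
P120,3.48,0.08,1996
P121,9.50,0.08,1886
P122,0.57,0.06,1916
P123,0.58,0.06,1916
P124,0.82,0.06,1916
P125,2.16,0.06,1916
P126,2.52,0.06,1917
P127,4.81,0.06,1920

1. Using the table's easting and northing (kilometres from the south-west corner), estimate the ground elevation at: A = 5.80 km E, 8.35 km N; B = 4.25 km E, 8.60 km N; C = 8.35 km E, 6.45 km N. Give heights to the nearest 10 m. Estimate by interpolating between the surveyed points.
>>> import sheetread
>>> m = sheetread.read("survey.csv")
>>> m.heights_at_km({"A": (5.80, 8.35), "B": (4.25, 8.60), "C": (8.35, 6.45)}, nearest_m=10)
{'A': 1930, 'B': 1930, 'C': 1920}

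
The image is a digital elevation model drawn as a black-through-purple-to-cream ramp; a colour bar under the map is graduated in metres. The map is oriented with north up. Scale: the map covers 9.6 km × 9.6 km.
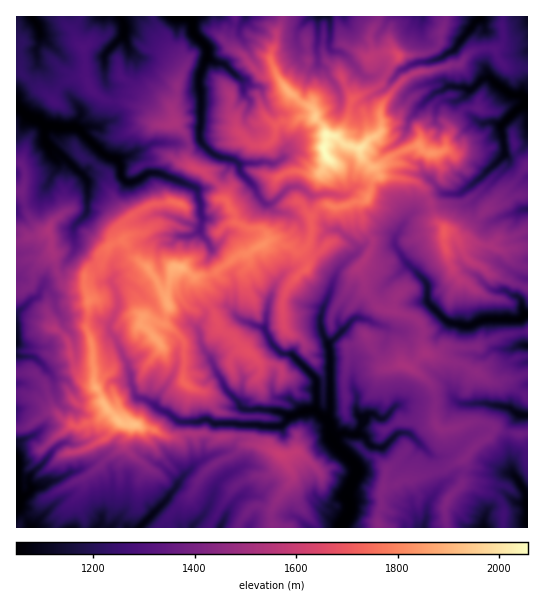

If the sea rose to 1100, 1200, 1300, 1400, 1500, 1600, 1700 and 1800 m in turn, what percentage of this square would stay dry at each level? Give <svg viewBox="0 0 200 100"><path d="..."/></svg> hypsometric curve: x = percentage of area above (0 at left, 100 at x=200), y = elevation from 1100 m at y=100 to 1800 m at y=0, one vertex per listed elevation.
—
<svg viewBox="0 0 200 100"><path d="M191 100l-21-14-32-15-37-14-37-14-22-14-20-15-15-14"/></svg>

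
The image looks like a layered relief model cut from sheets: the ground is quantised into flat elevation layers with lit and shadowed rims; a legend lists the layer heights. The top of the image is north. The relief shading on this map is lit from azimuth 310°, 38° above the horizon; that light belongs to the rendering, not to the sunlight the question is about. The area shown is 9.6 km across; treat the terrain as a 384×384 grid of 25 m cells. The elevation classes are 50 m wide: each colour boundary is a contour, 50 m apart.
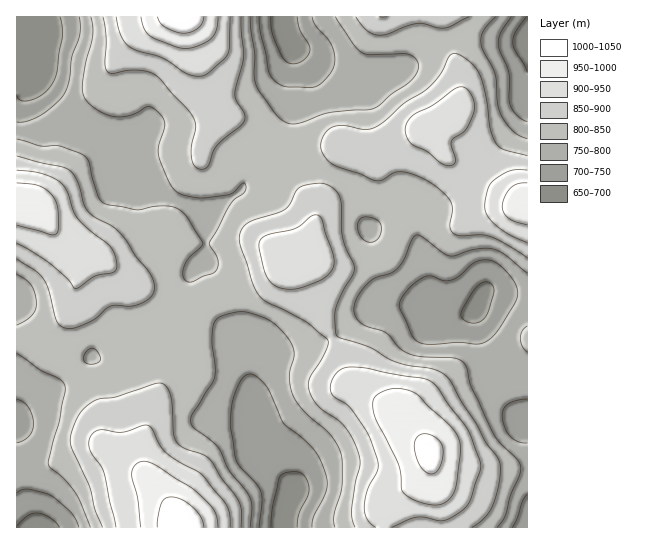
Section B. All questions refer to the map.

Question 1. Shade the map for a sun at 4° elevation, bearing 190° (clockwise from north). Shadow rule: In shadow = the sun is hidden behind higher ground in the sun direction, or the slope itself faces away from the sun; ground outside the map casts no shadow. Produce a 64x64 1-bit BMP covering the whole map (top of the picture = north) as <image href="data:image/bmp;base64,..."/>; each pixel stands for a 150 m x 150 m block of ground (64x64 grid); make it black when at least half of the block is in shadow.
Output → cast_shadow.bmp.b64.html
<image width="64" height="64" href="data:image/bmp;base64,Qk0+AgAAAAAAAD4AAAAoAAAAQAAAAEAAAAABAAEAAAAAAAACAAATCwAAEwsAAAIAAAAAAAAA////AAAAAAAAAAAAAAAAAAAAB8AAAAAAAAAf+AAAAAAAAB/8AAAAAAAAP/4AAAAAAAA//gAAAAAAAH/+AAAAAAAA//4AAAAAAAD//gAAAD/AAf/+AAAAf8AD//4AAAD/wB///AAAH//AP//8AAAf/wB4f/wAAD//APh//AAAP/8A/D/8AAA//gD///wAAf/8AH//+AAP//wAf8/4AB//+AA/w/AAf//4ADgB8AD///AAAAHgAP//8AAAAeAA///wAAAA4AD///AAAAAAAH//8IAAAAAAf//xwAAAAAB///GAAAAAAD//8QAAAAAAP//wAAAAAAAf//AAAAAAAA//8AAAgAAAAf/wAAPAAAAAf+AAB8AAAGA4AAAPgAAB8AAAAD+AAPPwAAAA/4AD8/AAAAH/AAfw8AAAA/8AD/BAAAAD/wAP/AAAAAf/AA//AAAA//8AB/8AAAD//wAD/wAAB///AAD/AAAf//4AAB4AAB///gAAAAAAH//+AAAAAAAP//wAAAAAAA//+AAAADAAD//gAAAB+AAP/8AAAA/+AA//gAAA///AH/8AAAn///Af/wAAB+///H//AAAD/////38AAAP////3fwAAA///////AAAD//////8AAAH8AHn/vwAAA/gAAf8/AAAP8AAA/z8AAA/gAAD/HwAAD8AAAHEeAAAHwAAAAA=="/>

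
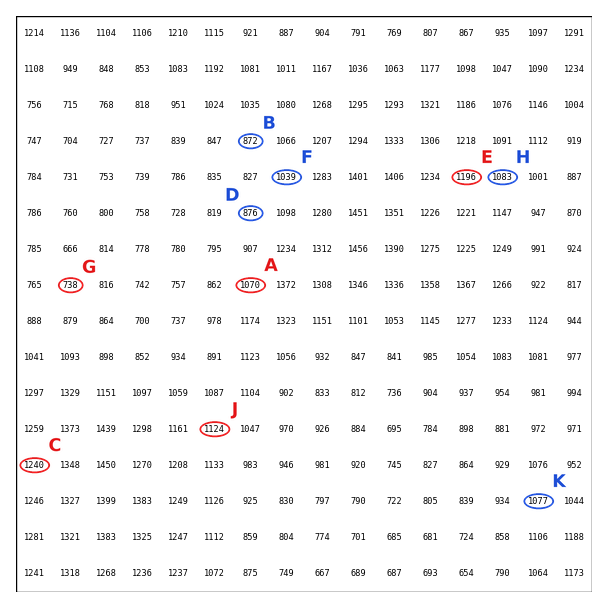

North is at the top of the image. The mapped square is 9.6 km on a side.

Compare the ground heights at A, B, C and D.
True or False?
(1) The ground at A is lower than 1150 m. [True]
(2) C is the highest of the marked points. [True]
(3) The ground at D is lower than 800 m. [False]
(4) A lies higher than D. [True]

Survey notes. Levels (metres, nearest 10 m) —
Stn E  1200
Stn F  1040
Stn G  740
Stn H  1080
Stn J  1120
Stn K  1080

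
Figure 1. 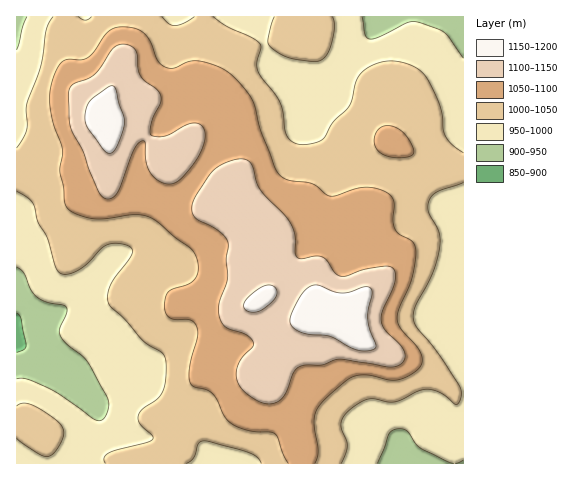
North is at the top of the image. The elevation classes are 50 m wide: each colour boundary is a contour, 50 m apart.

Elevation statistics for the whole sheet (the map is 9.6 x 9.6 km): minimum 890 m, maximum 1200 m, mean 1040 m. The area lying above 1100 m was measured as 16.3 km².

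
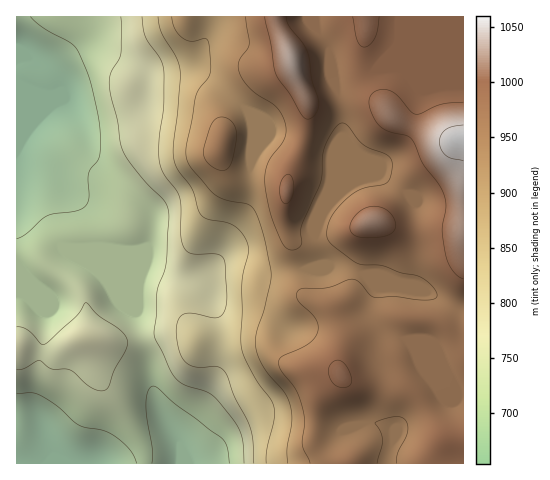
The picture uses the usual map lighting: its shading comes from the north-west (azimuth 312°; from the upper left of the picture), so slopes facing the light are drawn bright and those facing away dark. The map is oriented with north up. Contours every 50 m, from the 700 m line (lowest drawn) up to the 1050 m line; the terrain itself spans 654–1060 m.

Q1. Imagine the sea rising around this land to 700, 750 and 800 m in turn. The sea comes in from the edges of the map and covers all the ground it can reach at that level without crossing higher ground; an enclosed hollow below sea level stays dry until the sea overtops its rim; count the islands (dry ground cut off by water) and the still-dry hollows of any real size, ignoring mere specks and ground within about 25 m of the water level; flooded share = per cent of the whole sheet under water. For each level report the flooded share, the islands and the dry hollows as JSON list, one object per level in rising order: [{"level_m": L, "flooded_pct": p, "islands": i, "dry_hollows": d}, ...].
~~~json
[{"level_m": 700, "flooded_pct": 12, "islands": 0, "dry_hollows": 0}, {"level_m": 750, "flooded_pct": 29, "islands": 0, "dry_hollows": 0}, {"level_m": 800, "flooded_pct": 39, "islands": 0, "dry_hollows": 0}]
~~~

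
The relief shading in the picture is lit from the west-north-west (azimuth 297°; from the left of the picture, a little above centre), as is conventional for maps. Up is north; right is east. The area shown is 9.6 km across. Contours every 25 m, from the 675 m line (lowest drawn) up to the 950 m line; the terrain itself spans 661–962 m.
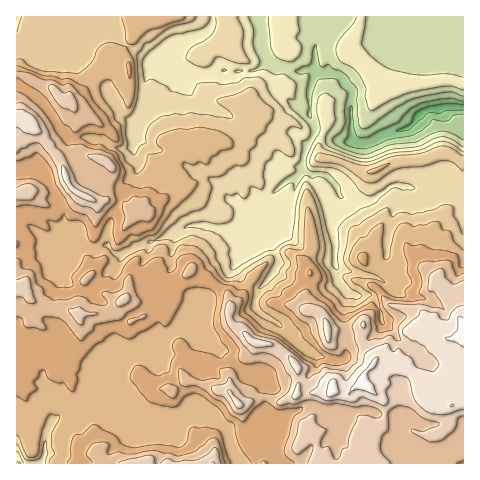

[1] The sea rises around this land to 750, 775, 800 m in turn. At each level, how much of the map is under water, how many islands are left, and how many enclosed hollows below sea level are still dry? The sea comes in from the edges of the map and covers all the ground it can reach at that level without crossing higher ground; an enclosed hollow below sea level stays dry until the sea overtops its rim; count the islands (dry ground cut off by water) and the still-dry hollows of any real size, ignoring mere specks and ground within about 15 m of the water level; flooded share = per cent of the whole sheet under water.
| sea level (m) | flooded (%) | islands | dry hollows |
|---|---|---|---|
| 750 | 10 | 0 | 0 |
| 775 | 20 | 0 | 0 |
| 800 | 30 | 0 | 0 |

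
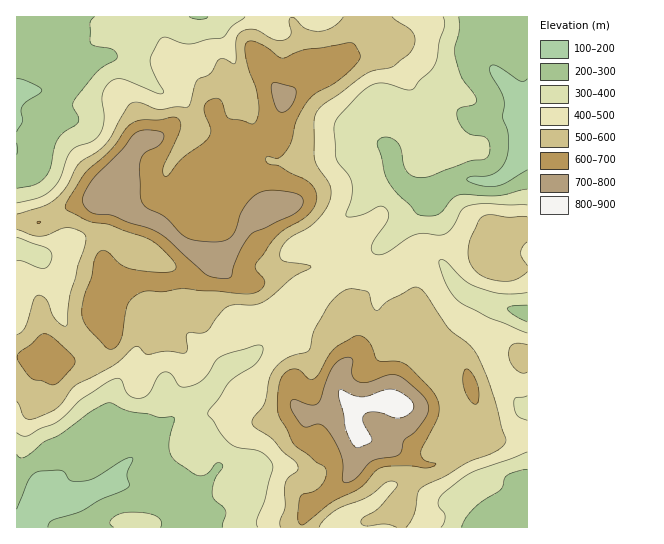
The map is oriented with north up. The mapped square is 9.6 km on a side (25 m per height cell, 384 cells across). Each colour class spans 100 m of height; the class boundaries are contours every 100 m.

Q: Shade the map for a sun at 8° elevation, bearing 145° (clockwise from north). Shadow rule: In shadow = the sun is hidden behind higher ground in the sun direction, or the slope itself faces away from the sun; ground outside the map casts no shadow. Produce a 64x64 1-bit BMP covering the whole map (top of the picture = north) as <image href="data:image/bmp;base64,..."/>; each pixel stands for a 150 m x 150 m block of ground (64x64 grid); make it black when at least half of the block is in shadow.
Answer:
<image width="64" height="64" href="data:image/bmp;base64,Qk0+AgAAAAAAAD4AAAAoAAAAQAAAAEAAAAABAAEAAAAAAAACAAATCwAAEwsAAAIAAAAAAAAA////AAAAAAAfAAAAQAAAAD/gAA/gAAAAP/+AB/AAAAA//4AD+AEAAAP/AAP+AQAAAH4AR/8AAAAAGAB3/4AAAAAAAH//gAAAAAAAD/OAAAAAAAAHgQAMAAAAcAAAAAcAAAB4AAAAAwAAADgAAAAAAwAAHBAAAAADAAAOH4AAAAAAAAePzgAAAAAAA8fPPAAAAAAB588/gAAAAAD/z3+AAAAAAH//f4EAAAAAP/+/gAAAAAAf//8AAMCAAB///gAH8AAAH//8AA/wAAAf//AAD/AAAA//wAAf4YAAAf+AAD/DgAAB/4OA/MPAAAD/h4Hwx8AAAH+DwADH4AAAAYGAAA/gAAAACAAAP+HAAAAeAAD/4AAAOB8AAP/gAYA+D4DAH+AH4A8HwcAH4AfgAAP/4AOAD+AAAf/g4AAPwAAg///4AP8AADj///4A2AAAGH///8AAB+AAf///4AAH8AB////wAAfwAB////gIB+AAD///+BwHgAAD///8HgIAAABD//wPAAAAAAD//g+gAAAAAP//xyAAAAAA///nMAAAAAD///YaAAAAAP///x8AAAAA////jgAAAAD////MAAAAAP///8hAAAAA///PyGAAAAD//4/IcAAAAP//H9x4AAAA//4f/v4AAAD//D///4AAAP/4P///wAAA/+Af///gAAD/wA////AAAA=="/>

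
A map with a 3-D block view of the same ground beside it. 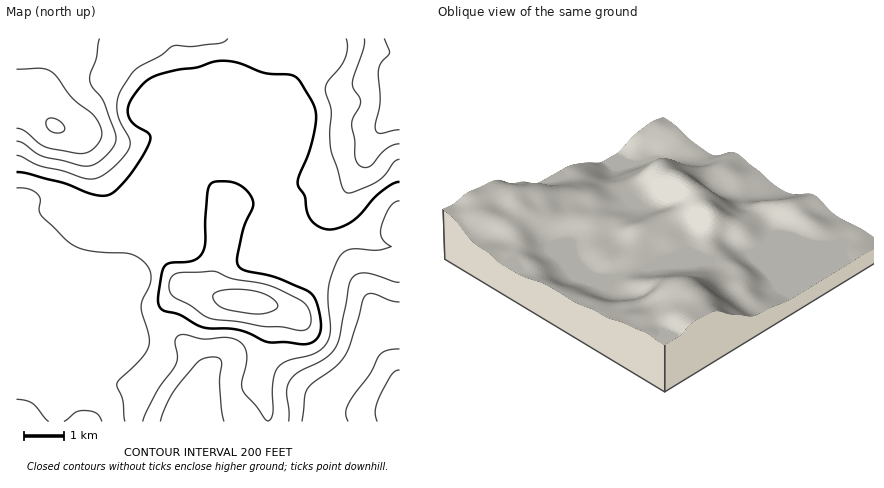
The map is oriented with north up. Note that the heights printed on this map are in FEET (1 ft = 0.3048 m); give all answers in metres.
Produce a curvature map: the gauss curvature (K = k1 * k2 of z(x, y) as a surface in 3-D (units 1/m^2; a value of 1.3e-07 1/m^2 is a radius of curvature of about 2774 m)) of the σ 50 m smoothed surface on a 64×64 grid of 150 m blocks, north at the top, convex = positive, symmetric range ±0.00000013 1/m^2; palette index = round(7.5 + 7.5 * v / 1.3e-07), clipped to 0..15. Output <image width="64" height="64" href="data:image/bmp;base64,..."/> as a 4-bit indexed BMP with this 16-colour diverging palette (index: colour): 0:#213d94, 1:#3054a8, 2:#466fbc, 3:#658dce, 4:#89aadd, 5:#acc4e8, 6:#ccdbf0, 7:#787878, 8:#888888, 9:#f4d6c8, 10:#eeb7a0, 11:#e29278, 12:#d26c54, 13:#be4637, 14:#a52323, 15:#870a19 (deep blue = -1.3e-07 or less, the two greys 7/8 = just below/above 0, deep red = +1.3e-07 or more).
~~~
<image width="64" height="64" href="data:image/bmp;base64,Qk12CAAAAAAAAHYAAAAoAAAAQAAAAEAAAAABAAQAAAAAAAAIAAATCwAAEwsAABAAAAAAAAAAlD0hAKhUMAC8b0YAzo1lAN2qiQDoxKwA8NvMAHh4eACIiIgAyNb0AKC37gB4kuIAVGzSADdGvgAjI6UAGQqHAIiHiIiHeIiHeJdVeImIh3d3iHiId5qod3d3h3ZniId3iHeIiHd3iIh4h1Z4iIiHd3eHeIh3mphmd3d3dmeIiIh3d3iHd3eImYh2VniIiId3d3d3h3eJh2Z3d3d3d3iJqnd3d3d3d3iImHZnd4iIiHd3d3d3dmd4d4h3d3d3d4mrd3d4h3d3d3d3eJh3iIiIiIh3eIiHZomZmIiId3d3iJmIh4iId3d4h1V7yXeIiIiIh3iImql2iqqZiIh3d3eId4iHd4d3d4iHQ2rKdniIiIiHd4maqXZ5qpmIh3d3d3d3iHd3d3d3eIdUWKl3eHeIiHd3iImHZWeJmId3eIiIeJqHd3iHd3d3d3dniImodmeId3iHd2ZVVniHdmZ4iZiIrHd4iIh3d3eIiYh3nfx1VoiIiYd2VVVVVnZmVWd4mHebd4iIiHd3d4iZmYd9/4VWiYmql2VEVmZWd2VEVniHZniIiIiIh3d3iImruFa7dVZ4iauoZURndmaJl1RFd3ZmZ4iIiIiIiIeIiKzJIBRohlZ5zbl1RGeHd5y5ZUVndmZ3iIiIiIiIiIiIm7kwAoqXVWne24ZEZ4h3rMqGZnd3Z3eIiIiIiIiIiHiKqFIkioZUWM3KhkVoiIm8uXZ3iId3d4iIiIiIiIiIeIiYZlZndmVWiZh1VXh3nO2nZniIh3d3iIiIiIiIiIh3d4d2ZmZmeId3d3Znd2e//5ZlZ3d3eIiIiIiIiIiIh3d2eIdWiHeKqYd3iZh1Rt/+hmZ3d3iHd4iIiIiIiIiHd2Z5qEWJh4mqmYibunQ2z/x3dnh3iId2iIiIiIiIiId2VWiFEmh2Z4mqqr3chUa/11Z3iHibl2aIiIiIiIiIh3dlZlIBaHVVV5vM3u2oZoliJXeIibqHZ4iIiIiIiIiHd3ZnYhfvyFM0ebzMzKl3diAFeIeKuoeIiIiIiIiIiIiIiKymb//8dVRFeJmZh3iHMSV3d3mph4mIiIiIh4iIiIiK3/mP//uHdkRXd3ZVZ4hkRnd3eJh3iIiIiHd3d3iIiIrf1Sj/t1VlNYqYZVVniHZnd3d3d3d4iIh3d3d3eIiHialgAEeGVDMlrdqHd3d4d3d3d2d3d4h3iId3d3d3iHd3ZSAAOKl1MiSc25h3d4h3d3d2Z3eIiHeIh3dmd4iHd3ZUQyOLy5dTNXqqmId4iHd3Z3d3eIiId4iIdmeJiIh3ZmZmZ6y6h2VWeIiIiHeId3ZniId3d3h3iIh3iamIiId3d3d4mpiHdmeHiIiIh3h3dmeIdmd3eHeImYial3eIh3d3d3iIiHd3d3iIiIiHd3d2d4d2ZniHd3iYiJmHeId4iHd3iIh3d4d3eIiIiIh3d3iIh3ZniIh3d3d4mYiId3iIiIeId3iHd3Z4iIiIiHd4iIiId3eIiHdmd3moeIh3d3eIiHd3eId3d3iIiIiIh3iZiHd3d4iIdmeIiId3h3Z3d3eIh3d3d3iJh3d3d4h3eIh3d3d3iIh3Z4h3dmd3Zmd3eIiHd3h3eKy4Znd3d3d3h2eId3eJmIiIdmeHd3dnZ3eIiIiIiHd4rdhlZ3d3d3eHZ4h3Z5q7iahlaJl2Zmd3eIiIiIiIh3ecyGZ3d3d3eIh3h3ZWi96auWVomXZmZ3eIiId4iIh3dnmXZ3d3d3eIiId2VVV5z5qpZnmYdmVnd3iHd3eIiHd2d2d3d3h3d3iIh2VVZ4eJiZh3iYh2ZWd3d3d3d3d3d3d3Z4iHd3d3h3iHZmebtyB3d3eIh3dmZ3d3d3d4d3eHd4d3iHd3d3d3eJh3ib3HEFVnd4iHd3d3d3d3eIh3d4d4h3eHd3d3d3d4iIiaupdUZVZ3iHeImHd3d3eIiId3iHeHeHd3eIh3dmd3eJmXaL24ZniHeJqph3d3d4iIiHeId4iIh3eIiId2Z3d4iHRI7+p5upd5u6mId3d2eHd3d4d4iIiIeIiZiHZoh3d3ZEa/yHrduHm8uql1VURXdmd3eIiIiIh4iIiId3iHiId3ZWdEat25iau7y3QiEliHZ3d4iYiIh3eIiIiHeHeIh5qWQwFZvLmImavLdEQ0aYdnh3eIiId3d4iIiZh4h3d3mqhkAliruYiIm7l4vJd4d3d3d3d3d3d3eIiJmHeIh3eJmYYkZ4mZh4iZhnz/6Xd3d3d3d3d3d3iIiIqpd3eId3eIiGZ3d3iHeIl1bP/qh3d3h3d3d3d4iIiIirp2Znd4h3eId3dmd3d4iFNJ39qHd3eIeId3eId3iIiaqXZmZoqXZneId2Z3d3d2QjabqYiIiIh3iIh3d3eIiImYd3d3i7hmZ3eId3d3eIZCJXiZmIiIh3d4iId3d4iZiHd4mIeJmHd3Z4qZh4h4h1RFd4mZmIh3d4iIiHd3eJmHZniYd3d3eIlnm7qHh3iIdmd3iamYiHd3iIiId3d4iGVmZ4dmZ3Z4q3eKqHd3d4iHeHZoiYiIh2eJmIh3eIh2VWZnd2Voh2eseHdlZnd3iIeHZVd4h4iHd5qZiIiJmHZWd3eIh2iYdomIhlVnd3iHd4dVZ3d3d3iHiZiHd4mYd2d3d4mYeJl2Z4iHdnd4iIh3h3eId3dmeId4h2ZneIh3d3d3iamIiYd2iHd2d3iIiHeIeJh3dmZ4h2d2VVZ3h3eId3eJmpd2ZnaHd3d3iHd3iHeIiHd3Z4iHeJdmZ4iIiIh3h4iamGRWd4d4mHiId3eIh4h3iIh3iIeJqXeImYiIiYd4iJqpY0Z4"/>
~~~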